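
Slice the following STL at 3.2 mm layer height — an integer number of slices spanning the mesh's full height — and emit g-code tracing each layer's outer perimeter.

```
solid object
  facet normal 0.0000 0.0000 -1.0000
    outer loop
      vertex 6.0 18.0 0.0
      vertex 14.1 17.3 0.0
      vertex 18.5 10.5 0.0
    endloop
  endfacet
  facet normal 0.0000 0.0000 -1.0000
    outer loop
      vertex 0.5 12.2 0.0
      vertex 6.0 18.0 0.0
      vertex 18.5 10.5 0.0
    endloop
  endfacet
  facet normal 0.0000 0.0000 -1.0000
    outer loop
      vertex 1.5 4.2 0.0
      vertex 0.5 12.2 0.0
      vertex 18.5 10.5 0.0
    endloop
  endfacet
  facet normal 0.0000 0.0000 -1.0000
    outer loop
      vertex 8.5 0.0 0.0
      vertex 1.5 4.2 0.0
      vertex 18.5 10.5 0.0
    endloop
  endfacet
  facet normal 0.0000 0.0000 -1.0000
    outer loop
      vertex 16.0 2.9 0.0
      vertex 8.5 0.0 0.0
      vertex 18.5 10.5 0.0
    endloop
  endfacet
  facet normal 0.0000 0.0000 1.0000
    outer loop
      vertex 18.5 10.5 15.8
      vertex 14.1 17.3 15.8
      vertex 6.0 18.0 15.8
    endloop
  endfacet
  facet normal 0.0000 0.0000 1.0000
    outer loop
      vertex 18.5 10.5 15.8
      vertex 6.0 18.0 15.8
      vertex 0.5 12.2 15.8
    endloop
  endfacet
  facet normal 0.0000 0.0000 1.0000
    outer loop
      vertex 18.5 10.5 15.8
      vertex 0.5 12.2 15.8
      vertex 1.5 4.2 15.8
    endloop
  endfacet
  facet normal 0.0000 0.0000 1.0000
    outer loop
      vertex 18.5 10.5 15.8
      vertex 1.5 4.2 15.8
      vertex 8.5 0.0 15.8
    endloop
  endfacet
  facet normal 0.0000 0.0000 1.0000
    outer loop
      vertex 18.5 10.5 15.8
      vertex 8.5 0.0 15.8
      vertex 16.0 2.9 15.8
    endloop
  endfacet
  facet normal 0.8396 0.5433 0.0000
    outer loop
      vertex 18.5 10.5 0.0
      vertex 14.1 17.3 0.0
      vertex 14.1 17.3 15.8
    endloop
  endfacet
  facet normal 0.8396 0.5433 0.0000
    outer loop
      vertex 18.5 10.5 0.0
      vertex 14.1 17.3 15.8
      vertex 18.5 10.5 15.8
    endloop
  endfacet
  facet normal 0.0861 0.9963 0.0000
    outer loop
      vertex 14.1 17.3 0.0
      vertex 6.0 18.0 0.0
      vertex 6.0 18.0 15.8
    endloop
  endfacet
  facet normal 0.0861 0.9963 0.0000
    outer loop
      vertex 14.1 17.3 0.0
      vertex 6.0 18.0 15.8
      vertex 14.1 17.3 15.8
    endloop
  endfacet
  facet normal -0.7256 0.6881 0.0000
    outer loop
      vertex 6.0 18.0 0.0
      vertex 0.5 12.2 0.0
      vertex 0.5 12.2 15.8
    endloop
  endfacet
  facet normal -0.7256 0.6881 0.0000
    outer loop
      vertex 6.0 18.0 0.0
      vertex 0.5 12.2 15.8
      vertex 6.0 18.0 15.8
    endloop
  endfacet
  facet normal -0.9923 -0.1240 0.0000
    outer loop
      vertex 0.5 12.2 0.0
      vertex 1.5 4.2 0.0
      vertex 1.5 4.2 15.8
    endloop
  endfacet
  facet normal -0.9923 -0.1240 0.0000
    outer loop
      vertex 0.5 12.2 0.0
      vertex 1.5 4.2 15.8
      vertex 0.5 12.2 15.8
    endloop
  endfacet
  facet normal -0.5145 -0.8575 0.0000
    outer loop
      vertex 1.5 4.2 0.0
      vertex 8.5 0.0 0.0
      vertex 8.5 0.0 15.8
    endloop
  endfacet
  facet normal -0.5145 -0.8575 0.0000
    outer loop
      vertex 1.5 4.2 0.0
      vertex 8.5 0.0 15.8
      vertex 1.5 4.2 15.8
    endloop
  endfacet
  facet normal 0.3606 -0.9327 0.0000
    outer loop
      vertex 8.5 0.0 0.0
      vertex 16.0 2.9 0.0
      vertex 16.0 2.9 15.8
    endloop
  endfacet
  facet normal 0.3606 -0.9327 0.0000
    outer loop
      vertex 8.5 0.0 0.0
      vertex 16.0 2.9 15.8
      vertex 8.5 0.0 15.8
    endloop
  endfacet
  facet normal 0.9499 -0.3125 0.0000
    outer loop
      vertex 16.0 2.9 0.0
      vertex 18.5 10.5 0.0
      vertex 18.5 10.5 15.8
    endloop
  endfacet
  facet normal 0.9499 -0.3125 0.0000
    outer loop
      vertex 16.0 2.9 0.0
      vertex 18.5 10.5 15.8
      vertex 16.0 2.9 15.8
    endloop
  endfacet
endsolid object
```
; perimeter-only toolpath
G21 ; units = mm
G90 ; absolute positioning
G28 ; home
; layer 1
G0 Z3.2
G0 X18.5 Y10.5
G1 X14.1 Y17.3
G1 X6.0 Y18.0
G1 X0.5 Y12.2
G1 X1.5 Y4.2
G1 X8.5 Y0.0
G1 X16.0 Y2.9
G1 X18.5 Y10.5
; layer 2
G0 Z6.3
G0 X18.5 Y10.5
G1 X14.1 Y17.3
G1 X6.0 Y18.0
G1 X0.5 Y12.2
G1 X1.5 Y4.2
G1 X8.5 Y0.0
G1 X16.0 Y2.9
G1 X18.5 Y10.5
; layer 3
G0 Z9.5
G0 X18.5 Y10.5
G1 X14.1 Y17.3
G1 X6.0 Y18.0
G1 X0.5 Y12.2
G1 X1.5 Y4.2
G1 X8.5 Y0.0
G1 X16.0 Y2.9
G1 X18.5 Y10.5
; layer 4
G0 Z12.6
G0 X18.5 Y10.5
G1 X14.1 Y17.3
G1 X6.0 Y18.0
G1 X0.5 Y12.2
G1 X1.5 Y4.2
G1 X8.5 Y0.0
G1 X16.0 Y2.9
G1 X18.5 Y10.5
; layer 5
G0 Z15.8
G0 X18.5 Y10.5
G1 X14.1 Y17.3
G1 X6.0 Y18.0
G1 X0.5 Y12.2
G1 X1.5 Y4.2
G1 X8.5 Y0.0
G1 X16.0 Y2.9
G1 X18.5 Y10.5
M2 ; end

The solid is a regular 7-sided prism (a cylinder approximated with 7 flat sides), circumscribed radius ≈ 9.3 mm, height ≈ 15.8 mm. Slicing at Δz = 3.2 mm — 5 equal slices spanning the solid's height, so layer i sits at z = i·h/5 — gives 5 non-empty perimeters. Each is a 7-segment closed polygon; G0 lifts to the layer z and rapids to the start vertex, then G1 traces the edges.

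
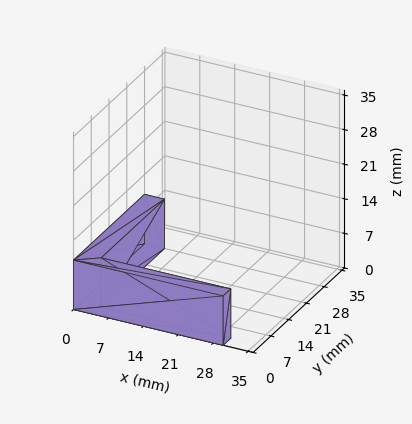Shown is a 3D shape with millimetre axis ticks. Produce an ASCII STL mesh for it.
Reading the render: the shape is an L-shaped prism: outer 30 × 28 mm, arm thicknesses ≈ 3 mm (horizontal) and 4 mm (vertical), extruded 10 mm in z (dimensions read to the nearest mm from the axis ticks). For the STL, each face is triangulated and given an outward normal.

solid part
  facet normal 0.0000 0.0000 -1.0000
    outer loop
      vertex 30.00 3.00 0.00
      vertex 30.00 0.00 0.00
      vertex 0.00 0.00 0.00
    endloop
  endfacet
  facet normal 0.0000 0.0000 -1.0000
    outer loop
      vertex 4.00 3.00 0.00
      vertex 30.00 3.00 0.00
      vertex 0.00 0.00 0.00
    endloop
  endfacet
  facet normal 0.0000 0.0000 -1.0000
    outer loop
      vertex 4.00 28.00 0.00
      vertex 4.00 3.00 0.00
      vertex 0.00 0.00 0.00
    endloop
  endfacet
  facet normal 0.0000 0.0000 -1.0000
    outer loop
      vertex 0.00 28.00 0.00
      vertex 4.00 28.00 0.00
      vertex 0.00 0.00 0.00
    endloop
  endfacet
  facet normal 0.0000 0.0000 1.0000
    outer loop
      vertex 0.00 0.00 10.00
      vertex 30.00 0.00 10.00
      vertex 30.00 3.00 10.00
    endloop
  endfacet
  facet normal 0.0000 0.0000 1.0000
    outer loop
      vertex 0.00 0.00 10.00
      vertex 30.00 3.00 10.00
      vertex 4.00 3.00 10.00
    endloop
  endfacet
  facet normal 0.0000 0.0000 1.0000
    outer loop
      vertex 0.00 0.00 10.00
      vertex 4.00 3.00 10.00
      vertex 4.00 28.00 10.00
    endloop
  endfacet
  facet normal 0.0000 0.0000 1.0000
    outer loop
      vertex 0.00 0.00 10.00
      vertex 4.00 28.00 10.00
      vertex 0.00 28.00 10.00
    endloop
  endfacet
  facet normal 0.0000 -1.0000 0.0000
    outer loop
      vertex 0.00 0.00 0.00
      vertex 30.00 0.00 0.00
      vertex 30.00 0.00 10.00
    endloop
  endfacet
  facet normal 0.0000 -1.0000 0.0000
    outer loop
      vertex 0.00 0.00 0.00
      vertex 30.00 0.00 10.00
      vertex 0.00 0.00 10.00
    endloop
  endfacet
  facet normal 1.0000 0.0000 0.0000
    outer loop
      vertex 30.00 0.00 0.00
      vertex 30.00 3.00 0.00
      vertex 30.00 3.00 10.00
    endloop
  endfacet
  facet normal 1.0000 0.0000 0.0000
    outer loop
      vertex 30.00 0.00 0.00
      vertex 30.00 3.00 10.00
      vertex 30.00 0.00 10.00
    endloop
  endfacet
  facet normal 0.0000 1.0000 0.0000
    outer loop
      vertex 30.00 3.00 0.00
      vertex 4.00 3.00 0.00
      vertex 4.00 3.00 10.00
    endloop
  endfacet
  facet normal 0.0000 1.0000 0.0000
    outer loop
      vertex 30.00 3.00 0.00
      vertex 4.00 3.00 10.00
      vertex 30.00 3.00 10.00
    endloop
  endfacet
  facet normal 1.0000 0.0000 0.0000
    outer loop
      vertex 4.00 3.00 0.00
      vertex 4.00 28.00 0.00
      vertex 4.00 28.00 10.00
    endloop
  endfacet
  facet normal 1.0000 0.0000 0.0000
    outer loop
      vertex 4.00 3.00 0.00
      vertex 4.00 28.00 10.00
      vertex 4.00 3.00 10.00
    endloop
  endfacet
  facet normal 0.0000 1.0000 0.0000
    outer loop
      vertex 4.00 28.00 0.00
      vertex 0.00 28.00 0.00
      vertex 0.00 28.00 10.00
    endloop
  endfacet
  facet normal 0.0000 1.0000 0.0000
    outer loop
      vertex 4.00 28.00 0.00
      vertex 0.00 28.00 10.00
      vertex 4.00 28.00 10.00
    endloop
  endfacet
  facet normal -1.0000 0.0000 0.0000
    outer loop
      vertex 0.00 28.00 0.00
      vertex 0.00 0.00 0.00
      vertex 0.00 0.00 10.00
    endloop
  endfacet
  facet normal -1.0000 0.0000 0.0000
    outer loop
      vertex 0.00 28.00 0.00
      vertex 0.00 0.00 10.00
      vertex 0.00 28.00 10.00
    endloop
  endfacet
endsolid part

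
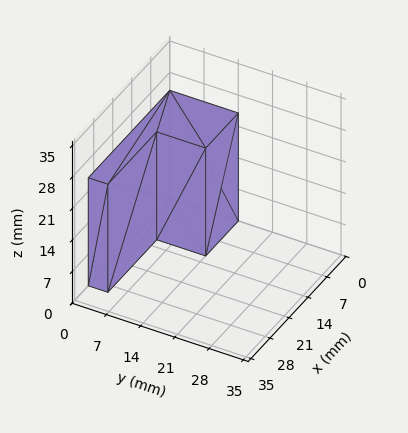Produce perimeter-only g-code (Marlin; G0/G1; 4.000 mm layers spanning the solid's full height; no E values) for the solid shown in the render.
Reading the render: the shape is an L-shaped prism: outer 30 × 14 mm, arm thicknesses ≈ 4 mm (horizontal) and 12 mm (vertical), extruded 24 mm in z (dimensions read to the nearest mm from the axis ticks). For the g-code, the solid's height is divided into equal slices at the stated Δz and each level perimeter traced with G1 moves after a G0 lift.

; perimeter-only toolpath
G21 ; units = mm
G90 ; absolute positioning
G28 ; home
; layer 1
G0 Z4.000
G0 X0.000 Y0.000
G1 X30.000 Y0.000
G1 X30.000 Y4.000
G1 X12.000 Y4.000
G1 X12.000 Y14.000
G1 X0.000 Y14.000
G1 X0.000 Y0.000
; layer 2
G0 Z8.000
G0 X0.000 Y0.000
G1 X30.000 Y0.000
G1 X30.000 Y4.000
G1 X12.000 Y4.000
G1 X12.000 Y14.000
G1 X0.000 Y14.000
G1 X0.000 Y0.000
; layer 3
G0 Z12.000
G0 X0.000 Y0.000
G1 X30.000 Y0.000
G1 X30.000 Y4.000
G1 X12.000 Y4.000
G1 X12.000 Y14.000
G1 X0.000 Y14.000
G1 X0.000 Y0.000
; layer 4
G0 Z16.000
G0 X0.000 Y0.000
G1 X30.000 Y0.000
G1 X30.000 Y4.000
G1 X12.000 Y4.000
G1 X12.000 Y14.000
G1 X0.000 Y14.000
G1 X0.000 Y0.000
; layer 5
G0 Z20.000
G0 X0.000 Y0.000
G1 X30.000 Y0.000
G1 X30.000 Y4.000
G1 X12.000 Y4.000
G1 X12.000 Y14.000
G1 X0.000 Y14.000
G1 X0.000 Y0.000
; layer 6
G0 Z24.000
G0 X0.000 Y0.000
G1 X30.000 Y0.000
G1 X30.000 Y4.000
G1 X12.000 Y4.000
G1 X12.000 Y14.000
G1 X0.000 Y14.000
G1 X0.000 Y0.000
M2 ; end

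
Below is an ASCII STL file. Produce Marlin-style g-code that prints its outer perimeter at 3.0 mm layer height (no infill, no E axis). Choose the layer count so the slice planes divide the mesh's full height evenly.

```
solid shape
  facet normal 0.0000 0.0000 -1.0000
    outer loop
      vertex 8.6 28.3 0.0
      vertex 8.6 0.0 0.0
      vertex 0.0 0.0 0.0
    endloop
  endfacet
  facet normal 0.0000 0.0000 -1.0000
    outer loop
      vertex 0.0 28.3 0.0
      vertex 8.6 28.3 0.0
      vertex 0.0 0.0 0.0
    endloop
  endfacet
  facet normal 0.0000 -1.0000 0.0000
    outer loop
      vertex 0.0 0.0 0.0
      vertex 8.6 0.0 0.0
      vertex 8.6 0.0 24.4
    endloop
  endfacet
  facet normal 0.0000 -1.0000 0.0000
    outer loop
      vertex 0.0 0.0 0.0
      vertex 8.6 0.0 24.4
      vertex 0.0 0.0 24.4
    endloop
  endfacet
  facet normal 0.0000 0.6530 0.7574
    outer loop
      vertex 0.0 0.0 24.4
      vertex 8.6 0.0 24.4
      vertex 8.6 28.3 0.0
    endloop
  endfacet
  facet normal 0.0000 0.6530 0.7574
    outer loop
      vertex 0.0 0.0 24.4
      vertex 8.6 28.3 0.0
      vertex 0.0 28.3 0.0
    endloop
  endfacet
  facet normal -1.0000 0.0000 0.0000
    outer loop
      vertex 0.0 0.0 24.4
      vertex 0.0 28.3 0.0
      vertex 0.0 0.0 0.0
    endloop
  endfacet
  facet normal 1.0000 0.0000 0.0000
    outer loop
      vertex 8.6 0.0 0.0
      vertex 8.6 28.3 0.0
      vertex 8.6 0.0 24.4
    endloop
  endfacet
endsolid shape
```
; perimeter-only toolpath
G21 ; units = mm
G90 ; absolute positioning
G28 ; home
; layer 1
G0 Z3.0
G0 X0.0 Y0.0
G1 X8.6 Y0.0
G1 X8.6 Y24.8
G1 X0.0 Y24.8
G1 X0.0 Y0.0
; layer 2
G0 Z6.1
G0 X0.0 Y0.0
G1 X8.6 Y0.0
G1 X8.6 Y21.2
G1 X0.0 Y21.2
G1 X0.0 Y0.0
; layer 3
G0 Z9.1
G0 X0.0 Y0.0
G1 X8.6 Y0.0
G1 X8.6 Y17.7
G1 X0.0 Y17.7
G1 X0.0 Y0.0
; layer 4
G0 Z12.2
G0 X0.0 Y0.0
G1 X8.6 Y0.0
G1 X8.6 Y14.2
G1 X0.0 Y14.2
G1 X0.0 Y0.0
; layer 5
G0 Z15.2
G0 X0.0 Y0.0
G1 X8.6 Y0.0
G1 X8.6 Y10.6
G1 X0.0 Y10.6
G1 X0.0 Y0.0
; layer 6
G0 Z18.3
G0 X0.0 Y0.0
G1 X8.6 Y0.0
G1 X8.6 Y7.1
G1 X0.0 Y7.1
G1 X0.0 Y0.0
; layer 7
G0 Z21.3
G0 X0.0 Y0.0
G1 X8.6 Y0.0
G1 X8.6 Y3.5
G1 X0.0 Y3.5
G1 X0.0 Y0.0
M2 ; end

The solid is a wedge (ramp): 8.6 × 28.3 mm base, rising to 24.4 mm along the y=0 edge and sloping linearly to z=0 at y=28.3. Slicing at Δz = 3.0 mm — 8 equal slices spanning the solid's height, so layer i sits at z = i·h/8 — gives 7 non-empty perimeters. Each is a 4-segment closed polygon; G0 lifts to the layer z and rapids to the start vertex, then G1 traces the edges. The cross-section shrinks linearly with z (the slice at the apex is degenerate and omitted).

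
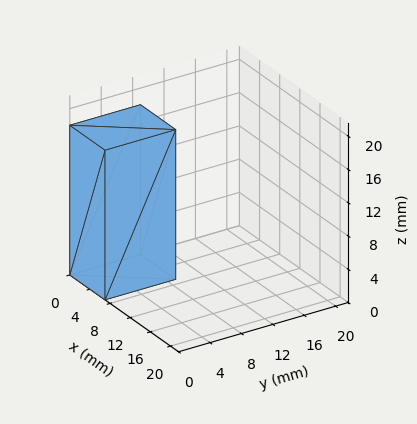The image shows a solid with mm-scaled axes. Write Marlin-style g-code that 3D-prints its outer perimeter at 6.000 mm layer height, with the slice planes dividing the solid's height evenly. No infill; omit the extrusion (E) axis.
Reading the render: the shape is a rectangular box, roughly 7 × 9 mm footprint and 18 mm tall (dimensions read to the nearest mm from the axis ticks). For the g-code, the solid's height is divided into equal slices at the stated Δz and each level perimeter traced with G1 moves after a G0 lift.

; perimeter-only toolpath
G21 ; units = mm
G90 ; absolute positioning
G28 ; home
; layer 1
G0 Z6.000
G0 X0.000 Y0.000
G1 X7.000 Y0.000
G1 X7.000 Y9.000
G1 X0.000 Y9.000
G1 X0.000 Y0.000
; layer 2
G0 Z12.000
G0 X0.000 Y0.000
G1 X7.000 Y0.000
G1 X7.000 Y9.000
G1 X0.000 Y9.000
G1 X0.000 Y0.000
; layer 3
G0 Z18.000
G0 X0.000 Y0.000
G1 X7.000 Y0.000
G1 X7.000 Y9.000
G1 X0.000 Y9.000
G1 X0.000 Y0.000
M2 ; end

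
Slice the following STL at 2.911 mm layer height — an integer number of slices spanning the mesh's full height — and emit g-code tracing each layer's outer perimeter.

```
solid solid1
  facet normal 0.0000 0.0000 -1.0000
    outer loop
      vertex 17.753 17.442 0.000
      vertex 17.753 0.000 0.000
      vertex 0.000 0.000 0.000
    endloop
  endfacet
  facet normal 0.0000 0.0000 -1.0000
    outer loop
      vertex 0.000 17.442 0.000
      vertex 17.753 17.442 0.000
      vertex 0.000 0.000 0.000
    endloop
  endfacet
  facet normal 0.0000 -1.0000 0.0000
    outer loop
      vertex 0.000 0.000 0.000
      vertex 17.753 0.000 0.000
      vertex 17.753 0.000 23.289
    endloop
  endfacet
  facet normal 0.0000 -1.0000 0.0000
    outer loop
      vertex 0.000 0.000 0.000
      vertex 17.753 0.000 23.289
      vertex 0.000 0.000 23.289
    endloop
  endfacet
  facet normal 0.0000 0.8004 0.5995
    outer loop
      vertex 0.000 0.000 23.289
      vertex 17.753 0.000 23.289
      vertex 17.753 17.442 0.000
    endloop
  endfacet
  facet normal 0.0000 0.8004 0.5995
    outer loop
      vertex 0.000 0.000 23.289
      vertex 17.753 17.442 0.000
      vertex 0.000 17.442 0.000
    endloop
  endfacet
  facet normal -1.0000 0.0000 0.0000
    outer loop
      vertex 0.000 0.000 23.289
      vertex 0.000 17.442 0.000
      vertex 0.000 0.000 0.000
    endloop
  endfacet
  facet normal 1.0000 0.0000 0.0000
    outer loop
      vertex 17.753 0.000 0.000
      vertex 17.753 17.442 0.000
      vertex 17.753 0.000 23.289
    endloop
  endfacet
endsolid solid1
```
; perimeter-only toolpath
G21 ; units = mm
G90 ; absolute positioning
G28 ; home
; layer 1
G0 Z2.911
G0 X0.000 Y0.000
G1 X17.753 Y0.000
G1 X17.753 Y15.262
G1 X0.000 Y15.262
G1 X0.000 Y0.000
; layer 2
G0 Z5.822
G0 X0.000 Y0.000
G1 X17.753 Y0.000
G1 X17.753 Y13.082
G1 X0.000 Y13.082
G1 X0.000 Y0.000
; layer 3
G0 Z8.733
G0 X0.000 Y0.000
G1 X17.753 Y0.000
G1 X17.753 Y10.901
G1 X0.000 Y10.901
G1 X0.000 Y0.000
; layer 4
G0 Z11.645
G0 X0.000 Y0.000
G1 X17.753 Y0.000
G1 X17.753 Y8.721
G1 X0.000 Y8.721
G1 X0.000 Y0.000
; layer 5
G0 Z14.556
G0 X0.000 Y0.000
G1 X17.753 Y0.000
G1 X17.753 Y6.541
G1 X0.000 Y6.541
G1 X0.000 Y0.000
; layer 6
G0 Z17.467
G0 X0.000 Y0.000
G1 X17.753 Y0.000
G1 X17.753 Y4.361
G1 X0.000 Y4.361
G1 X0.000 Y0.000
; layer 7
G0 Z20.378
G0 X0.000 Y0.000
G1 X17.753 Y0.000
G1 X17.753 Y2.180
G1 X0.000 Y2.180
G1 X0.000 Y0.000
M2 ; end

The solid is a wedge (ramp): 17.8 × 17.4 mm base, rising to 23.3 mm along the y=0 edge and sloping linearly to z=0 at y=17.4. Slicing at Δz = 2.911 mm — 8 equal slices spanning the solid's height, so layer i sits at z = i·h/8 — gives 7 non-empty perimeters. Each is a 4-segment closed polygon; G0 lifts to the layer z and rapids to the start vertex, then G1 traces the edges. The cross-section shrinks linearly with z (the slice at the apex is degenerate and omitted).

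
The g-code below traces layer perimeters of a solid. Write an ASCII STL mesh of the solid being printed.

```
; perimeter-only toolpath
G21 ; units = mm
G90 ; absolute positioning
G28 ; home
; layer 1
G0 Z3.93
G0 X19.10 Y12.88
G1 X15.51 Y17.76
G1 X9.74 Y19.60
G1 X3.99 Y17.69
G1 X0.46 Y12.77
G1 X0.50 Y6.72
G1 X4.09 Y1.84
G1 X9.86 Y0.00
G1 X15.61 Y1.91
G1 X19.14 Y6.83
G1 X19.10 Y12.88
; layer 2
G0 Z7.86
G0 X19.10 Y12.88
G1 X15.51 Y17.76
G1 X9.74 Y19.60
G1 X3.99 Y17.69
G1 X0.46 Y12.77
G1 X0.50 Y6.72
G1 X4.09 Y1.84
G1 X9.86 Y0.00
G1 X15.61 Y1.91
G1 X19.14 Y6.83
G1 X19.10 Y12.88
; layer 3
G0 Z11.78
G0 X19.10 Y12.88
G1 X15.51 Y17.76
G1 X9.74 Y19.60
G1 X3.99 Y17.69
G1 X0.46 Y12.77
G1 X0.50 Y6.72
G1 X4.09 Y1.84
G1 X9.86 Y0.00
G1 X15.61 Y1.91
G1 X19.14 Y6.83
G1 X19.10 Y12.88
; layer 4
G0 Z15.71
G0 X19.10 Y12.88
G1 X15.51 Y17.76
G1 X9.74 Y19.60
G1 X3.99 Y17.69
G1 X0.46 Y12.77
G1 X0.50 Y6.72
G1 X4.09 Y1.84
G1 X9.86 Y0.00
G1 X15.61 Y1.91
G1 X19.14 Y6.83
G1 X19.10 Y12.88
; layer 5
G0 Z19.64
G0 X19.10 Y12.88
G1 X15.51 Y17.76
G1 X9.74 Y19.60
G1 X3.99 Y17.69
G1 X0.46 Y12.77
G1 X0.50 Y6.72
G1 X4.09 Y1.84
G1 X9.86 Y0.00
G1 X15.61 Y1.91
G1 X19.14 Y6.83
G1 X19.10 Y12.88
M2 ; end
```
solid part
  facet normal 0.0000 0.0000 -1.0000
    outer loop
      vertex 9.74 19.60 0.00
      vertex 15.51 17.76 0.00
      vertex 19.10 12.88 0.00
    endloop
  endfacet
  facet normal 0.0000 0.0000 -1.0000
    outer loop
      vertex 3.99 17.69 0.00
      vertex 9.74 19.60 0.00
      vertex 19.10 12.88 0.00
    endloop
  endfacet
  facet normal 0.0000 0.0000 -1.0000
    outer loop
      vertex 0.46 12.77 0.00
      vertex 3.99 17.69 0.00
      vertex 19.10 12.88 0.00
    endloop
  endfacet
  facet normal 0.0000 0.0000 -1.0000
    outer loop
      vertex 0.50 6.72 0.00
      vertex 0.46 12.77 0.00
      vertex 19.10 12.88 0.00
    endloop
  endfacet
  facet normal 0.0000 0.0000 -1.0000
    outer loop
      vertex 4.09 1.84 0.00
      vertex 0.50 6.72 0.00
      vertex 19.10 12.88 0.00
    endloop
  endfacet
  facet normal 0.0000 0.0000 -1.0000
    outer loop
      vertex 9.86 0.00 0.00
      vertex 4.09 1.84 0.00
      vertex 19.10 12.88 0.00
    endloop
  endfacet
  facet normal 0.0000 0.0000 -1.0000
    outer loop
      vertex 15.61 1.91 0.00
      vertex 9.86 0.00 0.00
      vertex 19.10 12.88 0.00
    endloop
  endfacet
  facet normal 0.0000 0.0000 -1.0000
    outer loop
      vertex 19.14 6.83 0.00
      vertex 15.61 1.91 0.00
      vertex 19.10 12.88 0.00
    endloop
  endfacet
  facet normal 0.0000 0.0000 1.0000
    outer loop
      vertex 19.10 12.88 19.64
      vertex 15.51 17.76 19.64
      vertex 9.74 19.60 19.64
    endloop
  endfacet
  facet normal 0.0000 0.0000 1.0000
    outer loop
      vertex 19.10 12.88 19.64
      vertex 9.74 19.60 19.64
      vertex 3.99 17.69 19.64
    endloop
  endfacet
  facet normal 0.0000 0.0000 1.0000
    outer loop
      vertex 19.10 12.88 19.64
      vertex 3.99 17.69 19.64
      vertex 0.46 12.77 19.64
    endloop
  endfacet
  facet normal 0.0000 0.0000 1.0000
    outer loop
      vertex 19.10 12.88 19.64
      vertex 0.46 12.77 19.64
      vertex 0.50 6.72 19.64
    endloop
  endfacet
  facet normal 0.0000 0.0000 1.0000
    outer loop
      vertex 19.10 12.88 19.64
      vertex 0.50 6.72 19.64
      vertex 4.09 1.84 19.64
    endloop
  endfacet
  facet normal 0.0000 0.0000 1.0000
    outer loop
      vertex 19.10 12.88 19.64
      vertex 4.09 1.84 19.64
      vertex 9.86 0.00 19.64
    endloop
  endfacet
  facet normal 0.0000 0.0000 1.0000
    outer loop
      vertex 19.10 12.88 19.64
      vertex 9.86 0.00 19.64
      vertex 15.61 1.91 19.64
    endloop
  endfacet
  facet normal 0.0000 0.0000 1.0000
    outer loop
      vertex 19.10 12.88 19.64
      vertex 15.61 1.91 19.64
      vertex 19.14 6.83 19.64
    endloop
  endfacet
  facet normal 0.8055 0.5926 0.0000
    outer loop
      vertex 19.10 12.88 0.00
      vertex 15.51 17.76 0.00
      vertex 15.51 17.76 19.64
    endloop
  endfacet
  facet normal 0.8055 0.5926 0.0000
    outer loop
      vertex 19.10 12.88 0.00
      vertex 15.51 17.76 19.64
      vertex 19.10 12.88 19.64
    endloop
  endfacet
  facet normal 0.3038 0.9527 0.0000
    outer loop
      vertex 15.51 17.76 0.00
      vertex 9.74 19.60 0.00
      vertex 9.74 19.60 19.64
    endloop
  endfacet
  facet normal 0.3038 0.9527 0.0000
    outer loop
      vertex 15.51 17.76 0.00
      vertex 9.74 19.60 19.64
      vertex 15.51 17.76 19.64
    endloop
  endfacet
  facet normal -0.3152 0.9490 0.0000
    outer loop
      vertex 9.74 19.60 0.00
      vertex 3.99 17.69 0.00
      vertex 3.99 17.69 19.64
    endloop
  endfacet
  facet normal -0.3152 0.9490 0.0000
    outer loop
      vertex 9.74 19.60 0.00
      vertex 3.99 17.69 19.64
      vertex 9.74 19.60 19.64
    endloop
  endfacet
  facet normal -0.8125 0.5830 0.0000
    outer loop
      vertex 3.99 17.69 0.00
      vertex 0.46 12.77 0.00
      vertex 0.46 12.77 19.64
    endloop
  endfacet
  facet normal -0.8125 0.5830 0.0000
    outer loop
      vertex 3.99 17.69 0.00
      vertex 0.46 12.77 19.64
      vertex 3.99 17.69 19.64
    endloop
  endfacet
  facet normal -1.0000 -0.0066 0.0000
    outer loop
      vertex 0.46 12.77 0.00
      vertex 0.50 6.72 0.00
      vertex 0.50 6.72 19.64
    endloop
  endfacet
  facet normal -1.0000 -0.0066 0.0000
    outer loop
      vertex 0.46 12.77 0.00
      vertex 0.50 6.72 19.64
      vertex 0.46 12.77 19.64
    endloop
  endfacet
  facet normal -0.8055 -0.5926 0.0000
    outer loop
      vertex 0.50 6.72 0.00
      vertex 4.09 1.84 0.00
      vertex 4.09 1.84 19.64
    endloop
  endfacet
  facet normal -0.8055 -0.5926 0.0000
    outer loop
      vertex 0.50 6.72 0.00
      vertex 4.09 1.84 19.64
      vertex 0.50 6.72 19.64
    endloop
  endfacet
  facet normal -0.3038 -0.9527 0.0000
    outer loop
      vertex 4.09 1.84 0.00
      vertex 9.86 0.00 0.00
      vertex 9.86 0.00 19.64
    endloop
  endfacet
  facet normal -0.3038 -0.9527 0.0000
    outer loop
      vertex 4.09 1.84 0.00
      vertex 9.86 0.00 19.64
      vertex 4.09 1.84 19.64
    endloop
  endfacet
  facet normal 0.3152 -0.9490 0.0000
    outer loop
      vertex 9.86 0.00 0.00
      vertex 15.61 1.91 0.00
      vertex 15.61 1.91 19.64
    endloop
  endfacet
  facet normal 0.3152 -0.9490 0.0000
    outer loop
      vertex 9.86 0.00 0.00
      vertex 15.61 1.91 19.64
      vertex 9.86 0.00 19.64
    endloop
  endfacet
  facet normal 0.8125 -0.5830 0.0000
    outer loop
      vertex 15.61 1.91 0.00
      vertex 19.14 6.83 0.00
      vertex 19.14 6.83 19.64
    endloop
  endfacet
  facet normal 0.8125 -0.5830 0.0000
    outer loop
      vertex 15.61 1.91 0.00
      vertex 19.14 6.83 19.64
      vertex 15.61 1.91 19.64
    endloop
  endfacet
  facet normal 1.0000 0.0066 0.0000
    outer loop
      vertex 19.14 6.83 0.00
      vertex 19.10 12.88 0.00
      vertex 19.10 12.88 19.64
    endloop
  endfacet
  facet normal 1.0000 0.0066 0.0000
    outer loop
      vertex 19.14 6.83 0.00
      vertex 19.10 12.88 19.64
      vertex 19.14 6.83 19.64
    endloop
  endfacet
endsolid part

The G0 Z moves step by Δz≈3.93 mm. Every layer's G1 loop is the same polygon, so the solid is a straight extrusion of it from z=0 to z≈19.6. Closing with flat bottom and top caps and triangulating gives 36 facets — a regular 10-sided prism (a cylinder approximated with 10 flat sides), circumscribed radius ≈ 9.8 mm, height ≈ 19.6 mm.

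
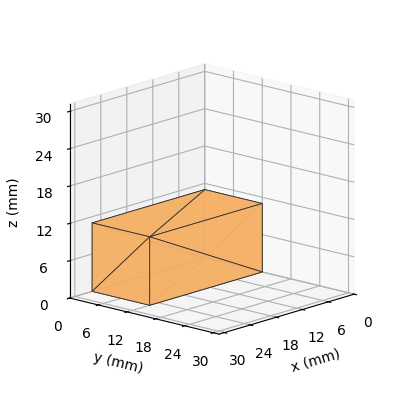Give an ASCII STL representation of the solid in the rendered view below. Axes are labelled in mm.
Reading the render: the shape is a rectangular box, roughly 26 × 12 mm footprint and 11 mm tall (dimensions read to the nearest mm from the axis ticks). For the STL, each face is triangulated and given an outward normal.

solid part
  facet normal 0.0000 0.0000 -1.0000
    outer loop
      vertex 26.00 12.00 0.00
      vertex 26.00 0.00 0.00
      vertex 0.00 0.00 0.00
    endloop
  endfacet
  facet normal 0.0000 0.0000 -1.0000
    outer loop
      vertex 0.00 12.00 0.00
      vertex 26.00 12.00 0.00
      vertex 0.00 0.00 0.00
    endloop
  endfacet
  facet normal 0.0000 0.0000 1.0000
    outer loop
      vertex 0.00 0.00 11.00
      vertex 26.00 0.00 11.00
      vertex 26.00 12.00 11.00
    endloop
  endfacet
  facet normal 0.0000 0.0000 1.0000
    outer loop
      vertex 0.00 0.00 11.00
      vertex 26.00 12.00 11.00
      vertex 0.00 12.00 11.00
    endloop
  endfacet
  facet normal 0.0000 -1.0000 0.0000
    outer loop
      vertex 0.00 0.00 0.00
      vertex 26.00 0.00 0.00
      vertex 26.00 0.00 11.00
    endloop
  endfacet
  facet normal 0.0000 -1.0000 0.0000
    outer loop
      vertex 0.00 0.00 0.00
      vertex 26.00 0.00 11.00
      vertex 0.00 0.00 11.00
    endloop
  endfacet
  facet normal 0.0000 1.0000 0.0000
    outer loop
      vertex 26.00 12.00 11.00
      vertex 26.00 12.00 0.00
      vertex 0.00 12.00 0.00
    endloop
  endfacet
  facet normal 0.0000 1.0000 0.0000
    outer loop
      vertex 0.00 12.00 11.00
      vertex 26.00 12.00 11.00
      vertex 0.00 12.00 0.00
    endloop
  endfacet
  facet normal -1.0000 0.0000 0.0000
    outer loop
      vertex 0.00 12.00 11.00
      vertex 0.00 12.00 0.00
      vertex 0.00 0.00 0.00
    endloop
  endfacet
  facet normal -1.0000 0.0000 0.0000
    outer loop
      vertex 0.00 0.00 11.00
      vertex 0.00 12.00 11.00
      vertex 0.00 0.00 0.00
    endloop
  endfacet
  facet normal 1.0000 0.0000 0.0000
    outer loop
      vertex 26.00 0.00 0.00
      vertex 26.00 12.00 0.00
      vertex 26.00 12.00 11.00
    endloop
  endfacet
  facet normal 1.0000 0.0000 0.0000
    outer loop
      vertex 26.00 0.00 0.00
      vertex 26.00 12.00 11.00
      vertex 26.00 0.00 11.00
    endloop
  endfacet
endsolid part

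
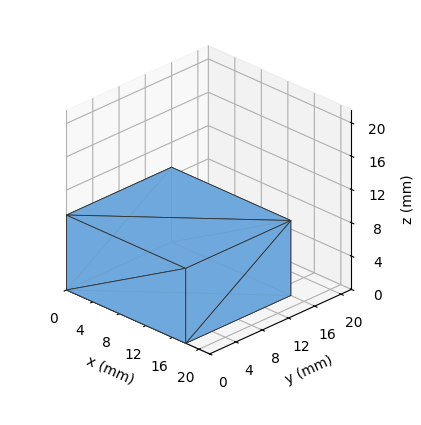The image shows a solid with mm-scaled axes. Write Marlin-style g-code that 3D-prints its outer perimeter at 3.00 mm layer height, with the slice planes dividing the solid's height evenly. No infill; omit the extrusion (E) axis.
Reading the render: the shape is a rectangular box, roughly 18 × 16 mm footprint and 9 mm tall (dimensions read to the nearest mm from the axis ticks). For the g-code, the solid's height is divided into equal slices at the stated Δz and each level perimeter traced with G1 moves after a G0 lift.

; perimeter-only toolpath
G21 ; units = mm
G90 ; absolute positioning
G28 ; home
; layer 1
G0 Z3.00
G0 X0.00 Y0.00
G1 X18.00 Y0.00
G1 X18.00 Y16.00
G1 X0.00 Y16.00
G1 X0.00 Y0.00
; layer 2
G0 Z6.00
G0 X0.00 Y0.00
G1 X18.00 Y0.00
G1 X18.00 Y16.00
G1 X0.00 Y16.00
G1 X0.00 Y0.00
; layer 3
G0 Z9.00
G0 X0.00 Y0.00
G1 X18.00 Y0.00
G1 X18.00 Y16.00
G1 X0.00 Y16.00
G1 X0.00 Y0.00
M2 ; end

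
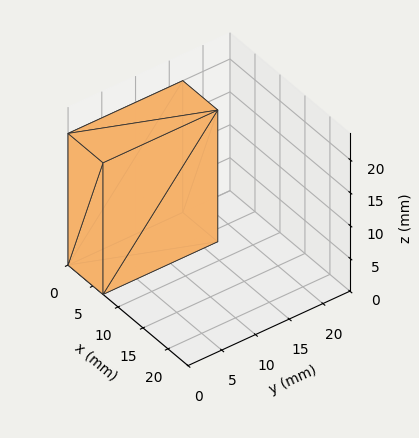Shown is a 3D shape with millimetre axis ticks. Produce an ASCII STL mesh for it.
Reading the render: the shape is a rectangular box, roughly 7 × 17 mm footprint and 20 mm tall (dimensions read to the nearest mm from the axis ticks). For the STL, each face is triangulated and given an outward normal.

solid part
  facet normal 0.0000 0.0000 -1.0000
    outer loop
      vertex 7.000 17.000 0.000
      vertex 7.000 0.000 0.000
      vertex 0.000 0.000 0.000
    endloop
  endfacet
  facet normal 0.0000 0.0000 -1.0000
    outer loop
      vertex 0.000 17.000 0.000
      vertex 7.000 17.000 0.000
      vertex 0.000 0.000 0.000
    endloop
  endfacet
  facet normal 0.0000 0.0000 1.0000
    outer loop
      vertex 0.000 0.000 20.000
      vertex 7.000 0.000 20.000
      vertex 7.000 17.000 20.000
    endloop
  endfacet
  facet normal 0.0000 0.0000 1.0000
    outer loop
      vertex 0.000 0.000 20.000
      vertex 7.000 17.000 20.000
      vertex 0.000 17.000 20.000
    endloop
  endfacet
  facet normal 0.0000 -1.0000 0.0000
    outer loop
      vertex 0.000 0.000 0.000
      vertex 7.000 0.000 0.000
      vertex 7.000 0.000 20.000
    endloop
  endfacet
  facet normal 0.0000 -1.0000 0.0000
    outer loop
      vertex 0.000 0.000 0.000
      vertex 7.000 0.000 20.000
      vertex 0.000 0.000 20.000
    endloop
  endfacet
  facet normal 0.0000 1.0000 0.0000
    outer loop
      vertex 7.000 17.000 20.000
      vertex 7.000 17.000 0.000
      vertex 0.000 17.000 0.000
    endloop
  endfacet
  facet normal 0.0000 1.0000 0.0000
    outer loop
      vertex 0.000 17.000 20.000
      vertex 7.000 17.000 20.000
      vertex 0.000 17.000 0.000
    endloop
  endfacet
  facet normal -1.0000 0.0000 0.0000
    outer loop
      vertex 0.000 17.000 20.000
      vertex 0.000 17.000 0.000
      vertex 0.000 0.000 0.000
    endloop
  endfacet
  facet normal -1.0000 0.0000 0.0000
    outer loop
      vertex 0.000 0.000 20.000
      vertex 0.000 17.000 20.000
      vertex 0.000 0.000 0.000
    endloop
  endfacet
  facet normal 1.0000 0.0000 0.0000
    outer loop
      vertex 7.000 0.000 0.000
      vertex 7.000 17.000 0.000
      vertex 7.000 17.000 20.000
    endloop
  endfacet
  facet normal 1.0000 0.0000 0.0000
    outer loop
      vertex 7.000 0.000 0.000
      vertex 7.000 17.000 20.000
      vertex 7.000 0.000 20.000
    endloop
  endfacet
endsolid part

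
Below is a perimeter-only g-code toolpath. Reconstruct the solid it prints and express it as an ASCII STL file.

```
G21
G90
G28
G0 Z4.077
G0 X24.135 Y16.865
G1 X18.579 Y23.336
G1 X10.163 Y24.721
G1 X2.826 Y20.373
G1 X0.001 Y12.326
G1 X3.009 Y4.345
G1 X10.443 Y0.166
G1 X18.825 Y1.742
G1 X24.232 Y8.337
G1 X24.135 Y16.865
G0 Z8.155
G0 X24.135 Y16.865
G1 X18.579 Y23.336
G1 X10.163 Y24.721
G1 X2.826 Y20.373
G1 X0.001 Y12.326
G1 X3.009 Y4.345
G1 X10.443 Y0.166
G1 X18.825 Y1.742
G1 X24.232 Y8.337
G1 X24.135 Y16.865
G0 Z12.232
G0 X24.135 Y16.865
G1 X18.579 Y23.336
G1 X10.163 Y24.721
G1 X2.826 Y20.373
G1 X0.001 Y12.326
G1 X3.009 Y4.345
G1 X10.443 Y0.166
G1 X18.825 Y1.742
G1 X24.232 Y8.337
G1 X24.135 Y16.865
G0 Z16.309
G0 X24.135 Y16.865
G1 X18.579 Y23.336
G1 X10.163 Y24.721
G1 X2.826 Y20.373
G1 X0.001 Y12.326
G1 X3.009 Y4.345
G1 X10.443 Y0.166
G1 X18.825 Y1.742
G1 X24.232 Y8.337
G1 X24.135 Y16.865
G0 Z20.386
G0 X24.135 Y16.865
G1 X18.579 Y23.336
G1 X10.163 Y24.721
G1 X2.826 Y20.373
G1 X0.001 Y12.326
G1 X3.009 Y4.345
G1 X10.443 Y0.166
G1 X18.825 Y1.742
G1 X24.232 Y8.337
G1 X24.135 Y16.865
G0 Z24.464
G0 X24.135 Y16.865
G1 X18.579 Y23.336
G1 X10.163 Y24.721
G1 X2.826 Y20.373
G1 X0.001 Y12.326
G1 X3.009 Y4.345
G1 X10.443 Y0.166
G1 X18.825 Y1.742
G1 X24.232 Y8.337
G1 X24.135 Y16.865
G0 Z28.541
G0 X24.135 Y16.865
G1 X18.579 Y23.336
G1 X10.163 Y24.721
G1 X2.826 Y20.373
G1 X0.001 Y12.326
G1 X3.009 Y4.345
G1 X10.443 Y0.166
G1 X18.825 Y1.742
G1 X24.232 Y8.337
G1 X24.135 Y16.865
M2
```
solid part
  facet normal 0.0000 0.0000 -1.0000
    outer loop
      vertex 10.163 24.721 0.000
      vertex 18.579 23.336 0.000
      vertex 24.135 16.865 0.000
    endloop
  endfacet
  facet normal 0.0000 0.0000 -1.0000
    outer loop
      vertex 2.826 20.373 0.000
      vertex 10.163 24.721 0.000
      vertex 24.135 16.865 0.000
    endloop
  endfacet
  facet normal 0.0000 0.0000 -1.0000
    outer loop
      vertex 0.001 12.326 0.000
      vertex 2.826 20.373 0.000
      vertex 24.135 16.865 0.000
    endloop
  endfacet
  facet normal 0.0000 0.0000 -1.0000
    outer loop
      vertex 3.009 4.345 0.000
      vertex 0.001 12.326 0.000
      vertex 24.135 16.865 0.000
    endloop
  endfacet
  facet normal 0.0000 0.0000 -1.0000
    outer loop
      vertex 10.443 0.166 0.000
      vertex 3.009 4.345 0.000
      vertex 24.135 16.865 0.000
    endloop
  endfacet
  facet normal 0.0000 0.0000 -1.0000
    outer loop
      vertex 18.825 1.742 0.000
      vertex 10.443 0.166 0.000
      vertex 24.135 16.865 0.000
    endloop
  endfacet
  facet normal 0.0000 0.0000 -1.0000
    outer loop
      vertex 24.232 8.337 0.000
      vertex 18.825 1.742 0.000
      vertex 24.135 16.865 0.000
    endloop
  endfacet
  facet normal 0.0000 0.0000 1.0000
    outer loop
      vertex 24.135 16.865 28.541
      vertex 18.579 23.336 28.541
      vertex 10.163 24.721 28.541
    endloop
  endfacet
  facet normal 0.0000 0.0000 1.0000
    outer loop
      vertex 24.135 16.865 28.541
      vertex 10.163 24.721 28.541
      vertex 2.826 20.373 28.541
    endloop
  endfacet
  facet normal 0.0000 0.0000 1.0000
    outer loop
      vertex 24.135 16.865 28.541
      vertex 2.826 20.373 28.541
      vertex 0.001 12.326 28.541
    endloop
  endfacet
  facet normal 0.0000 0.0000 1.0000
    outer loop
      vertex 24.135 16.865 28.541
      vertex 0.001 12.326 28.541
      vertex 3.009 4.345 28.541
    endloop
  endfacet
  facet normal 0.0000 0.0000 1.0000
    outer loop
      vertex 24.135 16.865 28.541
      vertex 3.009 4.345 28.541
      vertex 10.443 0.166 28.541
    endloop
  endfacet
  facet normal 0.0000 0.0000 1.0000
    outer loop
      vertex 24.135 16.865 28.541
      vertex 10.443 0.166 28.541
      vertex 18.825 1.742 28.541
    endloop
  endfacet
  facet normal 0.0000 0.0000 1.0000
    outer loop
      vertex 24.135 16.865 28.541
      vertex 18.825 1.742 28.541
      vertex 24.232 8.337 28.541
    endloop
  endfacet
  facet normal 0.7587 0.6514 0.0000
    outer loop
      vertex 24.135 16.865 0.000
      vertex 18.579 23.336 0.000
      vertex 18.579 23.336 28.541
    endloop
  endfacet
  facet normal 0.7587 0.6514 0.0000
    outer loop
      vertex 24.135 16.865 0.000
      vertex 18.579 23.336 28.541
      vertex 24.135 16.865 28.541
    endloop
  endfacet
  facet normal 0.1624 0.9867 0.0000
    outer loop
      vertex 18.579 23.336 0.000
      vertex 10.163 24.721 0.000
      vertex 10.163 24.721 28.541
    endloop
  endfacet
  facet normal 0.1624 0.9867 0.0000
    outer loop
      vertex 18.579 23.336 0.000
      vertex 10.163 24.721 28.541
      vertex 18.579 23.336 28.541
    endloop
  endfacet
  facet normal -0.5098 0.8603 0.0000
    outer loop
      vertex 10.163 24.721 0.000
      vertex 2.826 20.373 0.000
      vertex 2.826 20.373 28.541
    endloop
  endfacet
  facet normal -0.5098 0.8603 0.0000
    outer loop
      vertex 10.163 24.721 0.000
      vertex 2.826 20.373 28.541
      vertex 10.163 24.721 28.541
    endloop
  endfacet
  facet normal -0.9435 0.3312 0.0000
    outer loop
      vertex 2.826 20.373 0.000
      vertex 0.001 12.326 0.000
      vertex 0.001 12.326 28.541
    endloop
  endfacet
  facet normal -0.9435 0.3312 0.0000
    outer loop
      vertex 2.826 20.373 0.000
      vertex 0.001 12.326 28.541
      vertex 2.826 20.373 28.541
    endloop
  endfacet
  facet normal -0.9357 -0.3527 0.0000
    outer loop
      vertex 0.001 12.326 0.000
      vertex 3.009 4.345 0.000
      vertex 3.009 4.345 28.541
    endloop
  endfacet
  facet normal -0.9357 -0.3527 0.0000
    outer loop
      vertex 0.001 12.326 0.000
      vertex 3.009 4.345 28.541
      vertex 0.001 12.326 28.541
    endloop
  endfacet
  facet normal -0.4900 -0.8717 0.0000
    outer loop
      vertex 3.009 4.345 0.000
      vertex 10.443 0.166 0.000
      vertex 10.443 0.166 28.541
    endloop
  endfacet
  facet normal -0.4900 -0.8717 0.0000
    outer loop
      vertex 3.009 4.345 0.000
      vertex 10.443 0.166 28.541
      vertex 3.009 4.345 28.541
    endloop
  endfacet
  facet normal 0.1848 -0.9828 0.0000
    outer loop
      vertex 10.443 0.166 0.000
      vertex 18.825 1.742 0.000
      vertex 18.825 1.742 28.541
    endloop
  endfacet
  facet normal 0.1848 -0.9828 0.0000
    outer loop
      vertex 10.443 0.166 0.000
      vertex 18.825 1.742 28.541
      vertex 10.443 0.166 28.541
    endloop
  endfacet
  facet normal 0.7733 -0.6340 0.0000
    outer loop
      vertex 18.825 1.742 0.000
      vertex 24.232 8.337 0.000
      vertex 24.232 8.337 28.541
    endloop
  endfacet
  facet normal 0.7733 -0.6340 0.0000
    outer loop
      vertex 18.825 1.742 0.000
      vertex 24.232 8.337 28.541
      vertex 18.825 1.742 28.541
    endloop
  endfacet
  facet normal 0.9999 0.0114 0.0000
    outer loop
      vertex 24.232 8.337 0.000
      vertex 24.135 16.865 0.000
      vertex 24.135 16.865 28.541
    endloop
  endfacet
  facet normal 0.9999 0.0114 0.0000
    outer loop
      vertex 24.232 8.337 0.000
      vertex 24.135 16.865 28.541
      vertex 24.232 8.337 28.541
    endloop
  endfacet
endsolid part

The G0 Z moves step by Δz≈4.077 mm. Every layer's G1 loop is the same polygon, so the solid is a straight extrusion of it from z=0 to z≈28.5. Closing with flat bottom and top caps and triangulating gives 32 facets — a regular 9-sided prism (a cylinder approximated with 9 flat sides), circumscribed radius ≈ 12.5 mm, height ≈ 28.5 mm.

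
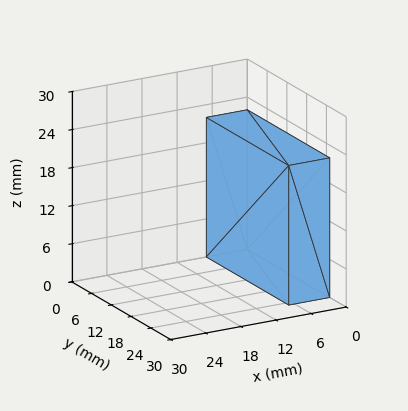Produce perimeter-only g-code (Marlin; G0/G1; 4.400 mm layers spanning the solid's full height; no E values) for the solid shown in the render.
Reading the render: the shape is a rectangular box, roughly 7 × 25 mm footprint and 22 mm tall (dimensions read to the nearest mm from the axis ticks). For the g-code, the solid's height is divided into equal slices at the stated Δz and each level perimeter traced with G1 moves after a G0 lift.

; perimeter-only toolpath
G21 ; units = mm
G90 ; absolute positioning
G28 ; home
; layer 1
G0 Z4.400
G0 X0.000 Y0.000
G1 X7.000 Y0.000
G1 X7.000 Y25.000
G1 X0.000 Y25.000
G1 X0.000 Y0.000
; layer 2
G0 Z8.800
G0 X0.000 Y0.000
G1 X7.000 Y0.000
G1 X7.000 Y25.000
G1 X0.000 Y25.000
G1 X0.000 Y0.000
; layer 3
G0 Z13.200
G0 X0.000 Y0.000
G1 X7.000 Y0.000
G1 X7.000 Y25.000
G1 X0.000 Y25.000
G1 X0.000 Y0.000
; layer 4
G0 Z17.600
G0 X0.000 Y0.000
G1 X7.000 Y0.000
G1 X7.000 Y25.000
G1 X0.000 Y25.000
G1 X0.000 Y0.000
; layer 5
G0 Z22.000
G0 X0.000 Y0.000
G1 X7.000 Y0.000
G1 X7.000 Y25.000
G1 X0.000 Y25.000
G1 X0.000 Y0.000
M2 ; end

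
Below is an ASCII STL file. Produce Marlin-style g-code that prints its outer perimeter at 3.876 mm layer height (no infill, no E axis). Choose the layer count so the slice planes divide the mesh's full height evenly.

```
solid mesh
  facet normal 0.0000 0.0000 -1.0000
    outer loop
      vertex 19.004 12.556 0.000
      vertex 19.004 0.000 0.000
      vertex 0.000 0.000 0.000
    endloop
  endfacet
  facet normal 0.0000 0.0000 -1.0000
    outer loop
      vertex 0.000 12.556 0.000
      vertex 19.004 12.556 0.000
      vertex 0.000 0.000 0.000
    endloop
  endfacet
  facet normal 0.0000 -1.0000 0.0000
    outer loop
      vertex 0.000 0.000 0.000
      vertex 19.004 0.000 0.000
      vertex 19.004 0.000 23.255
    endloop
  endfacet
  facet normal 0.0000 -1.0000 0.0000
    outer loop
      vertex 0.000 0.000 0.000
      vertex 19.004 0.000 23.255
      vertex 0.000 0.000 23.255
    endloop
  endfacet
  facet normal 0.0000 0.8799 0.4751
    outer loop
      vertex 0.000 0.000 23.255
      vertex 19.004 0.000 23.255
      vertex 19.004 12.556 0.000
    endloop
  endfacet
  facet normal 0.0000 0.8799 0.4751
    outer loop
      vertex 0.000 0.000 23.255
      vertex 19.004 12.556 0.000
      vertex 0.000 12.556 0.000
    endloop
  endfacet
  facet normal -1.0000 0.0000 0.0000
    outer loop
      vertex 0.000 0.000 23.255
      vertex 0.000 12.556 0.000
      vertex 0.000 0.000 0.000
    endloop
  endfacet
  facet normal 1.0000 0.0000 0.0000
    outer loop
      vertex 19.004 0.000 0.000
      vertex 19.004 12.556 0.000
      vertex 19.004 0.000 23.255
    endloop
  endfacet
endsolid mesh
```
; perimeter-only toolpath
G21 ; units = mm
G90 ; absolute positioning
G28 ; home
; layer 1
G0 Z3.876
G0 X0.000 Y0.000
G1 X19.004 Y0.000
G1 X19.004 Y10.463
G1 X0.000 Y10.463
G1 X0.000 Y0.000
; layer 2
G0 Z7.752
G0 X0.000 Y0.000
G1 X19.004 Y0.000
G1 X19.004 Y8.371
G1 X0.000 Y8.371
G1 X0.000 Y0.000
; layer 3
G0 Z11.627
G0 X0.000 Y0.000
G1 X19.004 Y0.000
G1 X19.004 Y6.278
G1 X0.000 Y6.278
G1 X0.000 Y0.000
; layer 4
G0 Z15.503
G0 X0.000 Y0.000
G1 X19.004 Y0.000
G1 X19.004 Y4.185
G1 X0.000 Y4.185
G1 X0.000 Y0.000
; layer 5
G0 Z19.379
G0 X0.000 Y0.000
G1 X19.004 Y0.000
G1 X19.004 Y2.093
G1 X0.000 Y2.093
G1 X0.000 Y0.000
M2 ; end

The solid is a wedge (ramp): 19 × 12.6 mm base, rising to 23.3 mm along the y=0 edge and sloping linearly to z=0 at y=12.6. Slicing at Δz = 3.876 mm — 6 equal slices spanning the solid's height, so layer i sits at z = i·h/6 — gives 5 non-empty perimeters. Each is a 4-segment closed polygon; G0 lifts to the layer z and rapids to the start vertex, then G1 traces the edges. The cross-section shrinks linearly with z (the slice at the apex is degenerate and omitted).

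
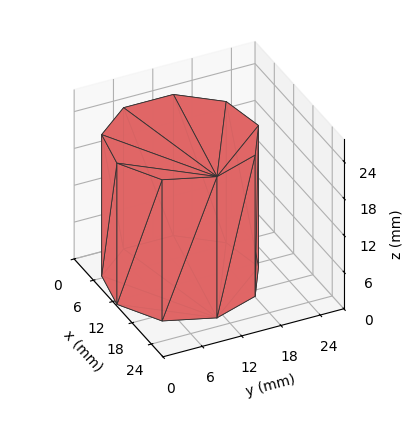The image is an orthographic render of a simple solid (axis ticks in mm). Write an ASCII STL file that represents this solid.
Reading the render: the shape is a regular 9-sided prism (a cylinder approximated with 9 flat sides), circumscribed radius ≈ 11 mm, height ≈ 23 mm (dimensions read to the nearest mm from the axis ticks). For the STL, each face is triangulated and given an outward normal.

solid part
  facet normal 0.0000 0.0000 -1.0000
    outer loop
      vertex 12.9 21.8 0.0
      vertex 19.4 18.1 0.0
      vertex 22.0 11.0 0.0
    endloop
  endfacet
  facet normal 0.0000 0.0000 -1.0000
    outer loop
      vertex 5.5 20.5 0.0
      vertex 12.9 21.8 0.0
      vertex 22.0 11.0 0.0
    endloop
  endfacet
  facet normal 0.0000 0.0000 -1.0000
    outer loop
      vertex 0.7 14.8 0.0
      vertex 5.5 20.5 0.0
      vertex 22.0 11.0 0.0
    endloop
  endfacet
  facet normal 0.0000 0.0000 -1.0000
    outer loop
      vertex 0.7 7.2 0.0
      vertex 0.7 14.8 0.0
      vertex 22.0 11.0 0.0
    endloop
  endfacet
  facet normal 0.0000 0.0000 -1.0000
    outer loop
      vertex 5.5 1.5 0.0
      vertex 0.7 7.2 0.0
      vertex 22.0 11.0 0.0
    endloop
  endfacet
  facet normal 0.0000 0.0000 -1.0000
    outer loop
      vertex 12.9 0.2 0.0
      vertex 5.5 1.5 0.0
      vertex 22.0 11.0 0.0
    endloop
  endfacet
  facet normal 0.0000 0.0000 -1.0000
    outer loop
      vertex 19.4 3.9 0.0
      vertex 12.9 0.2 0.0
      vertex 22.0 11.0 0.0
    endloop
  endfacet
  facet normal 0.0000 0.0000 1.0000
    outer loop
      vertex 22.0 11.0 23.0
      vertex 19.4 18.1 23.0
      vertex 12.9 21.8 23.0
    endloop
  endfacet
  facet normal 0.0000 0.0000 1.0000
    outer loop
      vertex 22.0 11.0 23.0
      vertex 12.9 21.8 23.0
      vertex 5.5 20.5 23.0
    endloop
  endfacet
  facet normal 0.0000 0.0000 1.0000
    outer loop
      vertex 22.0 11.0 23.0
      vertex 5.5 20.5 23.0
      vertex 0.7 14.8 23.0
    endloop
  endfacet
  facet normal 0.0000 0.0000 1.0000
    outer loop
      vertex 22.0 11.0 23.0
      vertex 0.7 14.8 23.0
      vertex 0.7 7.2 23.0
    endloop
  endfacet
  facet normal 0.0000 0.0000 1.0000
    outer loop
      vertex 22.0 11.0 23.0
      vertex 0.7 7.2 23.0
      vertex 5.5 1.5 23.0
    endloop
  endfacet
  facet normal 0.0000 0.0000 1.0000
    outer loop
      vertex 22.0 11.0 23.0
      vertex 5.5 1.5 23.0
      vertex 12.9 0.2 23.0
    endloop
  endfacet
  facet normal 0.0000 0.0000 1.0000
    outer loop
      vertex 22.0 11.0 23.0
      vertex 12.9 0.2 23.0
      vertex 19.4 3.9 23.0
    endloop
  endfacet
  facet normal 0.9390 0.3439 0.0000
    outer loop
      vertex 22.0 11.0 0.0
      vertex 19.4 18.1 0.0
      vertex 19.4 18.1 23.0
    endloop
  endfacet
  facet normal 0.9390 0.3439 0.0000
    outer loop
      vertex 22.0 11.0 0.0
      vertex 19.4 18.1 23.0
      vertex 22.0 11.0 23.0
    endloop
  endfacet
  facet normal 0.4947 0.8691 0.0000
    outer loop
      vertex 19.4 18.1 0.0
      vertex 12.9 21.8 0.0
      vertex 12.9 21.8 23.0
    endloop
  endfacet
  facet normal 0.4947 0.8691 0.0000
    outer loop
      vertex 19.4 18.1 0.0
      vertex 12.9 21.8 23.0
      vertex 19.4 18.1 23.0
    endloop
  endfacet
  facet normal -0.1730 0.9849 0.0000
    outer loop
      vertex 12.9 21.8 0.0
      vertex 5.5 20.5 0.0
      vertex 5.5 20.5 23.0
    endloop
  endfacet
  facet normal -0.1730 0.9849 0.0000
    outer loop
      vertex 12.9 21.8 0.0
      vertex 5.5 20.5 23.0
      vertex 12.9 21.8 23.0
    endloop
  endfacet
  facet normal -0.7649 0.6441 0.0000
    outer loop
      vertex 5.5 20.5 0.0
      vertex 0.7 14.8 0.0
      vertex 0.7 14.8 23.0
    endloop
  endfacet
  facet normal -0.7649 0.6441 0.0000
    outer loop
      vertex 5.5 20.5 0.0
      vertex 0.7 14.8 23.0
      vertex 5.5 20.5 23.0
    endloop
  endfacet
  facet normal -1.0000 0.0000 0.0000
    outer loop
      vertex 0.7 14.8 0.0
      vertex 0.7 7.2 0.0
      vertex 0.7 7.2 23.0
    endloop
  endfacet
  facet normal -1.0000 0.0000 0.0000
    outer loop
      vertex 0.7 14.8 0.0
      vertex 0.7 7.2 23.0
      vertex 0.7 14.8 23.0
    endloop
  endfacet
  facet normal -0.7649 -0.6441 0.0000
    outer loop
      vertex 0.7 7.2 0.0
      vertex 5.5 1.5 0.0
      vertex 5.5 1.5 23.0
    endloop
  endfacet
  facet normal -0.7649 -0.6441 0.0000
    outer loop
      vertex 0.7 7.2 0.0
      vertex 5.5 1.5 23.0
      vertex 0.7 7.2 23.0
    endloop
  endfacet
  facet normal -0.1730 -0.9849 0.0000
    outer loop
      vertex 5.5 1.5 0.0
      vertex 12.9 0.2 0.0
      vertex 12.9 0.2 23.0
    endloop
  endfacet
  facet normal -0.1730 -0.9849 0.0000
    outer loop
      vertex 5.5 1.5 0.0
      vertex 12.9 0.2 23.0
      vertex 5.5 1.5 23.0
    endloop
  endfacet
  facet normal 0.4947 -0.8691 0.0000
    outer loop
      vertex 12.9 0.2 0.0
      vertex 19.4 3.9 0.0
      vertex 19.4 3.9 23.0
    endloop
  endfacet
  facet normal 0.4947 -0.8691 0.0000
    outer loop
      vertex 12.9 0.2 0.0
      vertex 19.4 3.9 23.0
      vertex 12.9 0.2 23.0
    endloop
  endfacet
  facet normal 0.9390 -0.3439 0.0000
    outer loop
      vertex 19.4 3.9 0.0
      vertex 22.0 11.0 0.0
      vertex 22.0 11.0 23.0
    endloop
  endfacet
  facet normal 0.9390 -0.3439 0.0000
    outer loop
      vertex 19.4 3.9 0.0
      vertex 22.0 11.0 23.0
      vertex 19.4 3.9 23.0
    endloop
  endfacet
endsolid part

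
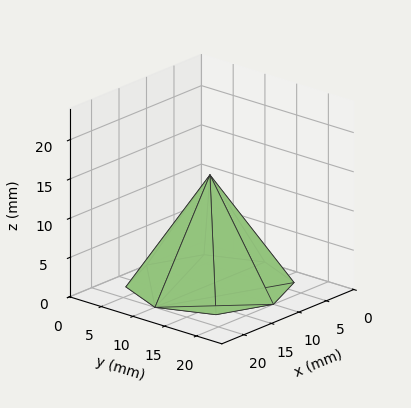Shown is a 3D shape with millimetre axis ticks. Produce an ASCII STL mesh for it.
Reading the render: the shape is a regular 8-sided pyramid, base circumscribed radius ≈ 10 mm, apex at z ≈ 14 mm (dimensions read to the nearest mm from the axis ticks). For the STL, each face is triangulated and given an outward normal.

solid part
  facet normal 0.0000 0.0000 -1.0000
    outer loop
      vertex 10.0 20.0 0.0
      vertex 17.1 17.1 0.0
      vertex 20.0 10.0 0.0
    endloop
  endfacet
  facet normal 0.0000 0.0000 -1.0000
    outer loop
      vertex 2.9 17.1 0.0
      vertex 10.0 20.0 0.0
      vertex 20.0 10.0 0.0
    endloop
  endfacet
  facet normal 0.0000 0.0000 -1.0000
    outer loop
      vertex 0.0 10.0 0.0
      vertex 2.9 17.1 0.0
      vertex 20.0 10.0 0.0
    endloop
  endfacet
  facet normal 0.0000 0.0000 -1.0000
    outer loop
      vertex 2.9 2.9 0.0
      vertex 0.0 10.0 0.0
      vertex 20.0 10.0 0.0
    endloop
  endfacet
  facet normal 0.0000 0.0000 -1.0000
    outer loop
      vertex 10.0 0.0 0.0
      vertex 2.9 2.9 0.0
      vertex 20.0 10.0 0.0
    endloop
  endfacet
  facet normal 0.0000 0.0000 -1.0000
    outer loop
      vertex 17.1 2.9 0.0
      vertex 10.0 0.0 0.0
      vertex 20.0 10.0 0.0
    endloop
  endfacet
  facet normal 0.7722 0.3154 0.5516
    outer loop
      vertex 20.0 10.0 0.0
      vertex 17.1 17.1 0.0
      vertex 10.0 10.0 14.0
    endloop
  endfacet
  facet normal 0.3154 0.7722 0.5516
    outer loop
      vertex 17.1 17.1 0.0
      vertex 10.0 20.0 0.0
      vertex 10.0 10.0 14.0
    endloop
  endfacet
  facet normal -0.3154 0.7722 0.5516
    outer loop
      vertex 10.0 20.0 0.0
      vertex 2.9 17.1 0.0
      vertex 10.0 10.0 14.0
    endloop
  endfacet
  facet normal -0.7722 0.3154 0.5516
    outer loop
      vertex 2.9 17.1 0.0
      vertex 0.0 10.0 0.0
      vertex 10.0 10.0 14.0
    endloop
  endfacet
  facet normal -0.7722 -0.3154 0.5516
    outer loop
      vertex 0.0 10.0 0.0
      vertex 2.9 2.9 0.0
      vertex 10.0 10.0 14.0
    endloop
  endfacet
  facet normal -0.3154 -0.7722 0.5516
    outer loop
      vertex 2.9 2.9 0.0
      vertex 10.0 0.0 0.0
      vertex 10.0 10.0 14.0
    endloop
  endfacet
  facet normal 0.3154 -0.7722 0.5516
    outer loop
      vertex 10.0 0.0 0.0
      vertex 17.1 2.9 0.0
      vertex 10.0 10.0 14.0
    endloop
  endfacet
  facet normal 0.7722 -0.3154 0.5516
    outer loop
      vertex 17.1 2.9 0.0
      vertex 20.0 10.0 0.0
      vertex 10.0 10.0 14.0
    endloop
  endfacet
endsolid part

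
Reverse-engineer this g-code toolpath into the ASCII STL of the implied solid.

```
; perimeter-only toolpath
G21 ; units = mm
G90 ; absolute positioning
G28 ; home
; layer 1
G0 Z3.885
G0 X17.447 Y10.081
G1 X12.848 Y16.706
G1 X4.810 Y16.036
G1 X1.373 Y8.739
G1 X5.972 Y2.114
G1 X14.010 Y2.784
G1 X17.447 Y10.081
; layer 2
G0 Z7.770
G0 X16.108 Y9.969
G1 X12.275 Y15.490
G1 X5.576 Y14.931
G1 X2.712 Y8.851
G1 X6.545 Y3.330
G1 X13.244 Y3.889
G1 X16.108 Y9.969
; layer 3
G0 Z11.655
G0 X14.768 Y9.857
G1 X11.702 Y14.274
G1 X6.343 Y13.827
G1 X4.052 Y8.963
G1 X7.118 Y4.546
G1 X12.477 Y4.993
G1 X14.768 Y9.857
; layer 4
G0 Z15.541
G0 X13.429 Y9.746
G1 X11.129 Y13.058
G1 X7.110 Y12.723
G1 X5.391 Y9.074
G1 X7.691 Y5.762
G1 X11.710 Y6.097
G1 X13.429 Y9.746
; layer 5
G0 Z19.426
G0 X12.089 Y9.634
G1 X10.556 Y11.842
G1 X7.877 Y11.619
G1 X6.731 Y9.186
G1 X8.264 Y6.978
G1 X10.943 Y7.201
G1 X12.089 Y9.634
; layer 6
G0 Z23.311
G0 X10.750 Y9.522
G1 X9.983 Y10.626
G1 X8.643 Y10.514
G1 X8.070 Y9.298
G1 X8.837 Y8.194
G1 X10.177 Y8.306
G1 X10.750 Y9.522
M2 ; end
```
solid part
  facet normal 0.0000 0.0000 -1.0000
    outer loop
      vertex 4.043 17.140 0.000
      vertex 13.421 17.922 0.000
      vertex 18.787 10.193 0.000
    endloop
  endfacet
  facet normal 0.0000 0.0000 -1.0000
    outer loop
      vertex 0.033 8.627 0.000
      vertex 4.043 17.140 0.000
      vertex 18.787 10.193 0.000
    endloop
  endfacet
  facet normal 0.0000 0.0000 -1.0000
    outer loop
      vertex 5.399 0.898 0.000
      vertex 0.033 8.627 0.000
      vertex 18.787 10.193 0.000
    endloop
  endfacet
  facet normal 0.0000 0.0000 -1.0000
    outer loop
      vertex 14.777 1.680 0.000
      vertex 5.399 0.898 0.000
      vertex 18.787 10.193 0.000
    endloop
  endfacet
  facet normal 0.7869 0.5463 0.2870
    outer loop
      vertex 18.787 10.193 0.000
      vertex 13.421 17.922 0.000
      vertex 9.410 9.410 27.196
    endloop
  endfacet
  facet normal -0.0796 0.9546 0.2870
    outer loop
      vertex 13.421 17.922 0.000
      vertex 4.043 17.140 0.000
      vertex 9.410 9.410 27.196
    endloop
  endfacet
  facet normal -0.8666 0.4082 0.2870
    outer loop
      vertex 4.043 17.140 0.000
      vertex 0.033 8.627 0.000
      vertex 9.410 9.410 27.196
    endloop
  endfacet
  facet normal -0.7869 -0.5463 0.2870
    outer loop
      vertex 0.033 8.627 0.000
      vertex 5.399 0.898 0.000
      vertex 9.410 9.410 27.196
    endloop
  endfacet
  facet normal 0.0796 -0.9546 0.2870
    outer loop
      vertex 5.399 0.898 0.000
      vertex 14.777 1.680 0.000
      vertex 9.410 9.410 27.196
    endloop
  endfacet
  facet normal 0.8666 -0.4082 0.2870
    outer loop
      vertex 14.777 1.680 0.000
      vertex 18.787 10.193 0.000
      vertex 9.410 9.410 27.196
    endloop
  endfacet
endsolid part

The G0 Z moves step by Δz≈3.885 mm. The G1 loops shrink linearly with z, so the solid tapers from its base footprint up to z≈27.2. Closing with a flat bottom cap and the tapered top and triangulating gives 10 facets — a regular 6-sided pyramid, base circumscribed radius ≈ 9.41 mm, apex at z ≈ 27.2 mm.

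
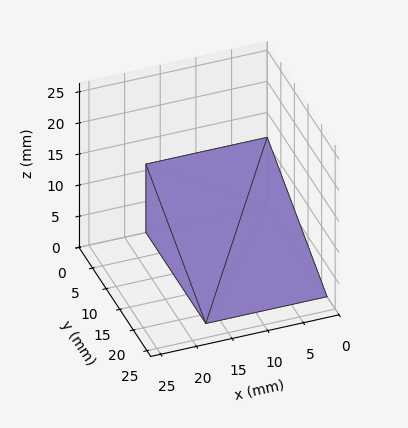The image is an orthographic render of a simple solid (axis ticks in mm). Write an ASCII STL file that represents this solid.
Reading the render: the shape is a wedge (ramp): 17 × 22 mm base, rising to 11 mm along the y=0 edge and sloping linearly to z=0 at y=22 (dimensions read to the nearest mm from the axis ticks). For the STL, each face is triangulated and given an outward normal.

solid part
  facet normal 0.0000 0.0000 -1.0000
    outer loop
      vertex 17.000 22.000 0.000
      vertex 17.000 0.000 0.000
      vertex 0.000 0.000 0.000
    endloop
  endfacet
  facet normal 0.0000 0.0000 -1.0000
    outer loop
      vertex 0.000 22.000 0.000
      vertex 17.000 22.000 0.000
      vertex 0.000 0.000 0.000
    endloop
  endfacet
  facet normal 0.0000 -1.0000 0.0000
    outer loop
      vertex 0.000 0.000 0.000
      vertex 17.000 0.000 0.000
      vertex 17.000 0.000 11.000
    endloop
  endfacet
  facet normal 0.0000 -1.0000 0.0000
    outer loop
      vertex 0.000 0.000 0.000
      vertex 17.000 0.000 11.000
      vertex 0.000 0.000 11.000
    endloop
  endfacet
  facet normal 0.0000 0.4472 0.8944
    outer loop
      vertex 0.000 0.000 11.000
      vertex 17.000 0.000 11.000
      vertex 17.000 22.000 0.000
    endloop
  endfacet
  facet normal 0.0000 0.4472 0.8944
    outer loop
      vertex 0.000 0.000 11.000
      vertex 17.000 22.000 0.000
      vertex 0.000 22.000 0.000
    endloop
  endfacet
  facet normal -1.0000 0.0000 0.0000
    outer loop
      vertex 0.000 0.000 11.000
      vertex 0.000 22.000 0.000
      vertex 0.000 0.000 0.000
    endloop
  endfacet
  facet normal 1.0000 0.0000 0.0000
    outer loop
      vertex 17.000 0.000 0.000
      vertex 17.000 22.000 0.000
      vertex 17.000 0.000 11.000
    endloop
  endfacet
endsolid part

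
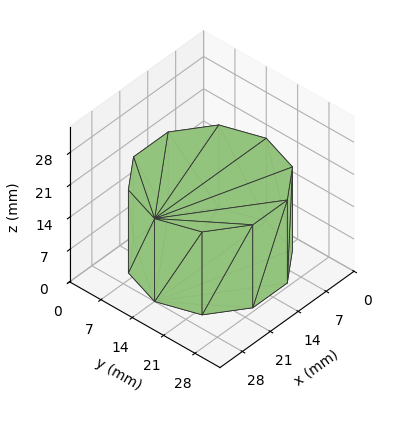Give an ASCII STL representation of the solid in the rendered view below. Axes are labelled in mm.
Reading the render: the shape is a regular 10-sided prism (a cylinder approximated with 10 flat sides), circumscribed radius ≈ 14 mm, height ≈ 18 mm (dimensions read to the nearest mm from the axis ticks). For the STL, each face is triangulated and given an outward normal.

solid part
  facet normal 0.0000 0.0000 -1.0000
    outer loop
      vertex 18.33 27.31 0.00
      vertex 25.33 22.23 0.00
      vertex 28.00 14.00 0.00
    endloop
  endfacet
  facet normal 0.0000 0.0000 -1.0000
    outer loop
      vertex 9.67 27.31 0.00
      vertex 18.33 27.31 0.00
      vertex 28.00 14.00 0.00
    endloop
  endfacet
  facet normal 0.0000 0.0000 -1.0000
    outer loop
      vertex 2.67 22.23 0.00
      vertex 9.67 27.31 0.00
      vertex 28.00 14.00 0.00
    endloop
  endfacet
  facet normal 0.0000 0.0000 -1.0000
    outer loop
      vertex 0.00 14.00 0.00
      vertex 2.67 22.23 0.00
      vertex 28.00 14.00 0.00
    endloop
  endfacet
  facet normal 0.0000 0.0000 -1.0000
    outer loop
      vertex 2.67 5.77 0.00
      vertex 0.00 14.00 0.00
      vertex 28.00 14.00 0.00
    endloop
  endfacet
  facet normal 0.0000 0.0000 -1.0000
    outer loop
      vertex 9.67 0.69 0.00
      vertex 2.67 5.77 0.00
      vertex 28.00 14.00 0.00
    endloop
  endfacet
  facet normal 0.0000 0.0000 -1.0000
    outer loop
      vertex 18.33 0.69 0.00
      vertex 9.67 0.69 0.00
      vertex 28.00 14.00 0.00
    endloop
  endfacet
  facet normal 0.0000 0.0000 -1.0000
    outer loop
      vertex 25.33 5.77 0.00
      vertex 18.33 0.69 0.00
      vertex 28.00 14.00 0.00
    endloop
  endfacet
  facet normal 0.0000 0.0000 1.0000
    outer loop
      vertex 28.00 14.00 18.00
      vertex 25.33 22.23 18.00
      vertex 18.33 27.31 18.00
    endloop
  endfacet
  facet normal 0.0000 0.0000 1.0000
    outer loop
      vertex 28.00 14.00 18.00
      vertex 18.33 27.31 18.00
      vertex 9.67 27.31 18.00
    endloop
  endfacet
  facet normal 0.0000 0.0000 1.0000
    outer loop
      vertex 28.00 14.00 18.00
      vertex 9.67 27.31 18.00
      vertex 2.67 22.23 18.00
    endloop
  endfacet
  facet normal 0.0000 0.0000 1.0000
    outer loop
      vertex 28.00 14.00 18.00
      vertex 2.67 22.23 18.00
      vertex 0.00 14.00 18.00
    endloop
  endfacet
  facet normal 0.0000 0.0000 1.0000
    outer loop
      vertex 28.00 14.00 18.00
      vertex 0.00 14.00 18.00
      vertex 2.67 5.77 18.00
    endloop
  endfacet
  facet normal 0.0000 0.0000 1.0000
    outer loop
      vertex 28.00 14.00 18.00
      vertex 2.67 5.77 18.00
      vertex 9.67 0.69 18.00
    endloop
  endfacet
  facet normal 0.0000 0.0000 1.0000
    outer loop
      vertex 28.00 14.00 18.00
      vertex 9.67 0.69 18.00
      vertex 18.33 0.69 18.00
    endloop
  endfacet
  facet normal 0.0000 0.0000 1.0000
    outer loop
      vertex 28.00 14.00 18.00
      vertex 18.33 0.69 18.00
      vertex 25.33 5.77 18.00
    endloop
  endfacet
  facet normal 0.9512 0.3086 0.0000
    outer loop
      vertex 28.00 14.00 0.00
      vertex 25.33 22.23 0.00
      vertex 25.33 22.23 18.00
    endloop
  endfacet
  facet normal 0.9512 0.3086 0.0000
    outer loop
      vertex 28.00 14.00 0.00
      vertex 25.33 22.23 18.00
      vertex 28.00 14.00 18.00
    endloop
  endfacet
  facet normal 0.5873 0.8093 0.0000
    outer loop
      vertex 25.33 22.23 0.00
      vertex 18.33 27.31 0.00
      vertex 18.33 27.31 18.00
    endloop
  endfacet
  facet normal 0.5873 0.8093 0.0000
    outer loop
      vertex 25.33 22.23 0.00
      vertex 18.33 27.31 18.00
      vertex 25.33 22.23 18.00
    endloop
  endfacet
  facet normal 0.0000 1.0000 0.0000
    outer loop
      vertex 18.33 27.31 0.00
      vertex 9.67 27.31 0.00
      vertex 9.67 27.31 18.00
    endloop
  endfacet
  facet normal 0.0000 1.0000 0.0000
    outer loop
      vertex 18.33 27.31 0.00
      vertex 9.67 27.31 18.00
      vertex 18.33 27.31 18.00
    endloop
  endfacet
  facet normal -0.5873 0.8093 0.0000
    outer loop
      vertex 9.67 27.31 0.00
      vertex 2.67 22.23 0.00
      vertex 2.67 22.23 18.00
    endloop
  endfacet
  facet normal -0.5873 0.8093 0.0000
    outer loop
      vertex 9.67 27.31 0.00
      vertex 2.67 22.23 18.00
      vertex 9.67 27.31 18.00
    endloop
  endfacet
  facet normal -0.9512 0.3086 0.0000
    outer loop
      vertex 2.67 22.23 0.00
      vertex 0.00 14.00 0.00
      vertex 0.00 14.00 18.00
    endloop
  endfacet
  facet normal -0.9512 0.3086 0.0000
    outer loop
      vertex 2.67 22.23 0.00
      vertex 0.00 14.00 18.00
      vertex 2.67 22.23 18.00
    endloop
  endfacet
  facet normal -0.9512 -0.3086 0.0000
    outer loop
      vertex 0.00 14.00 0.00
      vertex 2.67 5.77 0.00
      vertex 2.67 5.77 18.00
    endloop
  endfacet
  facet normal -0.9512 -0.3086 0.0000
    outer loop
      vertex 0.00 14.00 0.00
      vertex 2.67 5.77 18.00
      vertex 0.00 14.00 18.00
    endloop
  endfacet
  facet normal -0.5873 -0.8093 0.0000
    outer loop
      vertex 2.67 5.77 0.00
      vertex 9.67 0.69 0.00
      vertex 9.67 0.69 18.00
    endloop
  endfacet
  facet normal -0.5873 -0.8093 0.0000
    outer loop
      vertex 2.67 5.77 0.00
      vertex 9.67 0.69 18.00
      vertex 2.67 5.77 18.00
    endloop
  endfacet
  facet normal 0.0000 -1.0000 0.0000
    outer loop
      vertex 9.67 0.69 0.00
      vertex 18.33 0.69 0.00
      vertex 18.33 0.69 18.00
    endloop
  endfacet
  facet normal 0.0000 -1.0000 0.0000
    outer loop
      vertex 9.67 0.69 0.00
      vertex 18.33 0.69 18.00
      vertex 9.67 0.69 18.00
    endloop
  endfacet
  facet normal 0.5873 -0.8093 0.0000
    outer loop
      vertex 18.33 0.69 0.00
      vertex 25.33 5.77 0.00
      vertex 25.33 5.77 18.00
    endloop
  endfacet
  facet normal 0.5873 -0.8093 0.0000
    outer loop
      vertex 18.33 0.69 0.00
      vertex 25.33 5.77 18.00
      vertex 18.33 0.69 18.00
    endloop
  endfacet
  facet normal 0.9512 -0.3086 0.0000
    outer loop
      vertex 25.33 5.77 0.00
      vertex 28.00 14.00 0.00
      vertex 28.00 14.00 18.00
    endloop
  endfacet
  facet normal 0.9512 -0.3086 0.0000
    outer loop
      vertex 25.33 5.77 0.00
      vertex 28.00 14.00 18.00
      vertex 25.33 5.77 18.00
    endloop
  endfacet
endsolid part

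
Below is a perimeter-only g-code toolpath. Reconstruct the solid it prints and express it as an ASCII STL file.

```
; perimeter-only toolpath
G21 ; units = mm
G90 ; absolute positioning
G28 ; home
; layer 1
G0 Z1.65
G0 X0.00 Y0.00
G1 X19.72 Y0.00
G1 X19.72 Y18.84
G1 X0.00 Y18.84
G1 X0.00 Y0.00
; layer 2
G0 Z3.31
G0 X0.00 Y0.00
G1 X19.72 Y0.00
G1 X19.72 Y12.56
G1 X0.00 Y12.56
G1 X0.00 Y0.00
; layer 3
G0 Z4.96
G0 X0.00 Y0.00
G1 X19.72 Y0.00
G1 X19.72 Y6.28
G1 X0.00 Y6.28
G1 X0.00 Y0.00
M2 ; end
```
solid part
  facet normal 0.0000 0.0000 -1.0000
    outer loop
      vertex 19.72 25.12 0.00
      vertex 19.72 0.00 0.00
      vertex 0.00 0.00 0.00
    endloop
  endfacet
  facet normal 0.0000 0.0000 -1.0000
    outer loop
      vertex 0.00 25.12 0.00
      vertex 19.72 25.12 0.00
      vertex 0.00 0.00 0.00
    endloop
  endfacet
  facet normal 0.0000 -1.0000 0.0000
    outer loop
      vertex 0.00 0.00 0.00
      vertex 19.72 0.00 0.00
      vertex 19.72 0.00 6.61
    endloop
  endfacet
  facet normal 0.0000 -1.0000 0.0000
    outer loop
      vertex 0.00 0.00 0.00
      vertex 19.72 0.00 6.61
      vertex 0.00 0.00 6.61
    endloop
  endfacet
  facet normal 0.0000 0.2545 0.9671
    outer loop
      vertex 0.00 0.00 6.61
      vertex 19.72 0.00 6.61
      vertex 19.72 25.12 0.00
    endloop
  endfacet
  facet normal 0.0000 0.2545 0.9671
    outer loop
      vertex 0.00 0.00 6.61
      vertex 19.72 25.12 0.00
      vertex 0.00 25.12 0.00
    endloop
  endfacet
  facet normal -1.0000 0.0000 0.0000
    outer loop
      vertex 0.00 0.00 6.61
      vertex 0.00 25.12 0.00
      vertex 0.00 0.00 0.00
    endloop
  endfacet
  facet normal 1.0000 0.0000 0.0000
    outer loop
      vertex 19.72 0.00 0.00
      vertex 19.72 25.12 0.00
      vertex 19.72 0.00 6.61
    endloop
  endfacet
endsolid part

The G0 Z moves step by Δz≈1.65 mm. The G1 loops shrink linearly with z, so the solid tapers from its base footprint up to z≈6.61. Closing with a flat bottom cap and the tapered top and triangulating gives 8 facets — a wedge (ramp): 19.7 × 25.1 mm base, rising to 6.61 mm along the y=0 edge and sloping linearly to z=0 at y=25.1.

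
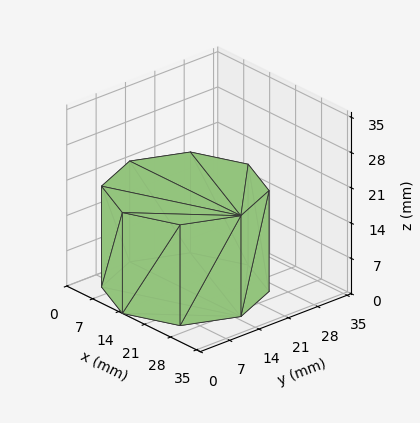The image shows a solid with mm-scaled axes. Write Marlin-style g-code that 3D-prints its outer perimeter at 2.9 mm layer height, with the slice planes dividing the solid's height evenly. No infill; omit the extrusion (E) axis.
Reading the render: the shape is a regular 8-sided prism (a cylinder approximated with 8 flat sides), circumscribed radius ≈ 15 mm, height ≈ 20 mm (dimensions read to the nearest mm from the axis ticks). For the g-code, the solid's height is divided into equal slices at the stated Δz and each level perimeter traced with G1 moves after a G0 lift.

; perimeter-only toolpath
G21 ; units = mm
G90 ; absolute positioning
G28 ; home
; layer 1
G0 Z2.9
G0 X30.0 Y15.0
G1 X25.6 Y25.6
G1 X15.0 Y30.0
G1 X4.4 Y25.6
G1 X0.0 Y15.0
G1 X4.4 Y4.4
G1 X15.0 Y0.0
G1 X25.6 Y4.4
G1 X30.0 Y15.0
; layer 2
G0 Z5.7
G0 X30.0 Y15.0
G1 X25.6 Y25.6
G1 X15.0 Y30.0
G1 X4.4 Y25.6
G1 X0.0 Y15.0
G1 X4.4 Y4.4
G1 X15.0 Y0.0
G1 X25.6 Y4.4
G1 X30.0 Y15.0
; layer 3
G0 Z8.6
G0 X30.0 Y15.0
G1 X25.6 Y25.6
G1 X15.0 Y30.0
G1 X4.4 Y25.6
G1 X0.0 Y15.0
G1 X4.4 Y4.4
G1 X15.0 Y0.0
G1 X25.6 Y4.4
G1 X30.0 Y15.0
; layer 4
G0 Z11.4
G0 X30.0 Y15.0
G1 X25.6 Y25.6
G1 X15.0 Y30.0
G1 X4.4 Y25.6
G1 X0.0 Y15.0
G1 X4.4 Y4.4
G1 X15.0 Y0.0
G1 X25.6 Y4.4
G1 X30.0 Y15.0
; layer 5
G0 Z14.3
G0 X30.0 Y15.0
G1 X25.6 Y25.6
G1 X15.0 Y30.0
G1 X4.4 Y25.6
G1 X0.0 Y15.0
G1 X4.4 Y4.4
G1 X15.0 Y0.0
G1 X25.6 Y4.4
G1 X30.0 Y15.0
; layer 6
G0 Z17.1
G0 X30.0 Y15.0
G1 X25.6 Y25.6
G1 X15.0 Y30.0
G1 X4.4 Y25.6
G1 X0.0 Y15.0
G1 X4.4 Y4.4
G1 X15.0 Y0.0
G1 X25.6 Y4.4
G1 X30.0 Y15.0
; layer 7
G0 Z20.0
G0 X30.0 Y15.0
G1 X25.6 Y25.6
G1 X15.0 Y30.0
G1 X4.4 Y25.6
G1 X0.0 Y15.0
G1 X4.4 Y4.4
G1 X15.0 Y0.0
G1 X25.6 Y4.4
G1 X30.0 Y15.0
M2 ; end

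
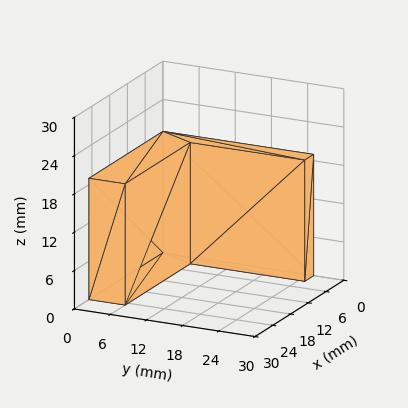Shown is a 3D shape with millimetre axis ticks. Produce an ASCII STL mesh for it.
Reading the render: the shape is an L-shaped prism: outer 25 × 25 mm, arm thicknesses ≈ 6 mm (horizontal) and 3 mm (vertical), extruded 19 mm in z (dimensions read to the nearest mm from the axis ticks). For the STL, each face is triangulated and given an outward normal.

solid part
  facet normal 0.0000 0.0000 -1.0000
    outer loop
      vertex 25.000 6.000 0.000
      vertex 25.000 0.000 0.000
      vertex 0.000 0.000 0.000
    endloop
  endfacet
  facet normal 0.0000 0.0000 -1.0000
    outer loop
      vertex 3.000 6.000 0.000
      vertex 25.000 6.000 0.000
      vertex 0.000 0.000 0.000
    endloop
  endfacet
  facet normal 0.0000 0.0000 -1.0000
    outer loop
      vertex 3.000 25.000 0.000
      vertex 3.000 6.000 0.000
      vertex 0.000 0.000 0.000
    endloop
  endfacet
  facet normal 0.0000 0.0000 -1.0000
    outer loop
      vertex 0.000 25.000 0.000
      vertex 3.000 25.000 0.000
      vertex 0.000 0.000 0.000
    endloop
  endfacet
  facet normal 0.0000 0.0000 1.0000
    outer loop
      vertex 0.000 0.000 19.000
      vertex 25.000 0.000 19.000
      vertex 25.000 6.000 19.000
    endloop
  endfacet
  facet normal 0.0000 0.0000 1.0000
    outer loop
      vertex 0.000 0.000 19.000
      vertex 25.000 6.000 19.000
      vertex 3.000 6.000 19.000
    endloop
  endfacet
  facet normal 0.0000 0.0000 1.0000
    outer loop
      vertex 0.000 0.000 19.000
      vertex 3.000 6.000 19.000
      vertex 3.000 25.000 19.000
    endloop
  endfacet
  facet normal 0.0000 0.0000 1.0000
    outer loop
      vertex 0.000 0.000 19.000
      vertex 3.000 25.000 19.000
      vertex 0.000 25.000 19.000
    endloop
  endfacet
  facet normal 0.0000 -1.0000 0.0000
    outer loop
      vertex 0.000 0.000 0.000
      vertex 25.000 0.000 0.000
      vertex 25.000 0.000 19.000
    endloop
  endfacet
  facet normal 0.0000 -1.0000 0.0000
    outer loop
      vertex 0.000 0.000 0.000
      vertex 25.000 0.000 19.000
      vertex 0.000 0.000 19.000
    endloop
  endfacet
  facet normal 1.0000 0.0000 0.0000
    outer loop
      vertex 25.000 0.000 0.000
      vertex 25.000 6.000 0.000
      vertex 25.000 6.000 19.000
    endloop
  endfacet
  facet normal 1.0000 0.0000 0.0000
    outer loop
      vertex 25.000 0.000 0.000
      vertex 25.000 6.000 19.000
      vertex 25.000 0.000 19.000
    endloop
  endfacet
  facet normal 0.0000 1.0000 0.0000
    outer loop
      vertex 25.000 6.000 0.000
      vertex 3.000 6.000 0.000
      vertex 3.000 6.000 19.000
    endloop
  endfacet
  facet normal 0.0000 1.0000 0.0000
    outer loop
      vertex 25.000 6.000 0.000
      vertex 3.000 6.000 19.000
      vertex 25.000 6.000 19.000
    endloop
  endfacet
  facet normal 1.0000 0.0000 0.0000
    outer loop
      vertex 3.000 6.000 0.000
      vertex 3.000 25.000 0.000
      vertex 3.000 25.000 19.000
    endloop
  endfacet
  facet normal 1.0000 0.0000 0.0000
    outer loop
      vertex 3.000 6.000 0.000
      vertex 3.000 25.000 19.000
      vertex 3.000 6.000 19.000
    endloop
  endfacet
  facet normal 0.0000 1.0000 0.0000
    outer loop
      vertex 3.000 25.000 0.000
      vertex 0.000 25.000 0.000
      vertex 0.000 25.000 19.000
    endloop
  endfacet
  facet normal 0.0000 1.0000 0.0000
    outer loop
      vertex 3.000 25.000 0.000
      vertex 0.000 25.000 19.000
      vertex 3.000 25.000 19.000
    endloop
  endfacet
  facet normal -1.0000 0.0000 0.0000
    outer loop
      vertex 0.000 25.000 0.000
      vertex 0.000 0.000 0.000
      vertex 0.000 0.000 19.000
    endloop
  endfacet
  facet normal -1.0000 0.0000 0.0000
    outer loop
      vertex 0.000 25.000 0.000
      vertex 0.000 0.000 19.000
      vertex 0.000 25.000 19.000
    endloop
  endfacet
endsolid part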